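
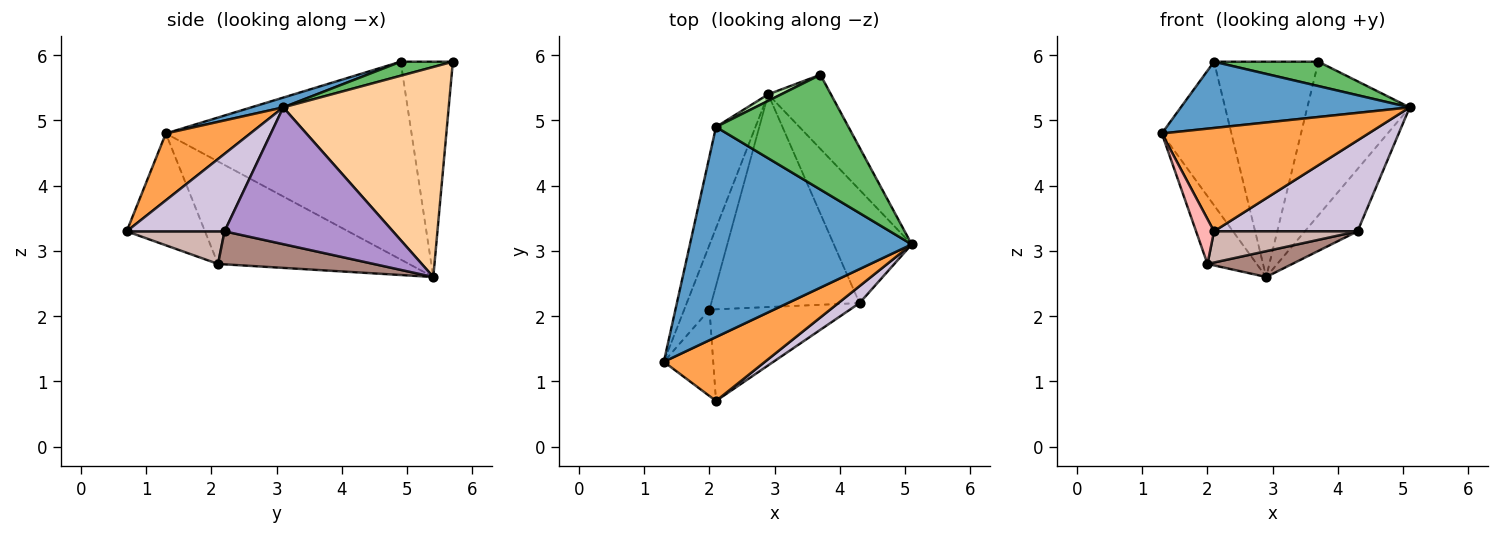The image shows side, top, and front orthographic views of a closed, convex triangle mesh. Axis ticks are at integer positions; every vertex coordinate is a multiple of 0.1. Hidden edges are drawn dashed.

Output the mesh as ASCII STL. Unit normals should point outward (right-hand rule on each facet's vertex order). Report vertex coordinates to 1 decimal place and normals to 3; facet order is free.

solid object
 facet normal 0.042 -0.300 0.953
  outer loop
   vertex 2.1 4.9 5.9
   vertex 1.3 1.3 4.8
   vertex 5.1 3.1 5.2
  endloop
 endfacet
 facet normal -0.945 0.268 -0.189
  outer loop
   vertex 2.1 4.9 5.9
   vertex 2.9 5.4 2.6
   vertex 1.3 1.3 4.8
  endloop
 endfacet
 facet normal 0.328 -0.804 0.497
  outer loop
   vertex 2.1 0.7 3.3
   vertex 5.1 3.1 5.2
   vertex 1.3 1.3 4.8
  endloop
 endfacet
 facet normal 0.824 0.510 -0.246
  outer loop
   vertex 3.7 5.7 5.9
   vertex 5.1 3.1 5.2
   vertex 2.9 5.4 2.6
  endloop
 endfacet
 facet normal 0.103 -0.206 0.973
  outer loop
   vertex 3.7 5.7 5.9
   vertex 2.1 4.9 5.9
   vertex 5.1 3.1 5.2
  endloop
 endfacet
 facet normal -0.447 0.894 0.027
  outer loop
   vertex 3.7 5.7 5.9
   vertex 2.9 5.4 2.6
   vertex 2.1 4.9 5.9
  endloop
 endfacet
 facet normal -0.942 0.243 -0.233
  outer loop
   vertex 2.0 2.1 2.8
   vertex 1.3 1.3 4.8
   vertex 2.9 5.4 2.6
  endloop
 endfacet
 facet normal -0.895 -0.205 -0.395
  outer loop
   vertex 2.0 2.1 2.8
   vertex 2.1 0.7 3.3
   vertex 1.3 1.3 4.8
  endloop
 endfacet
 facet normal 0.839 0.262 -0.477
  outer loop
   vertex 4.3 2.2 3.3
   vertex 2.9 5.4 2.6
   vertex 5.1 3.1 5.2
  endloop
 endfacet
 facet normal 0.557 -0.817 0.152
  outer loop
   vertex 4.3 2.2 3.3
   vertex 5.1 3.1 5.2
   vertex 2.1 0.7 3.3
  endloop
 endfacet
 facet normal 0.216 -0.118 -0.969
  outer loop
   vertex 4.3 2.2 3.3
   vertex 2.0 2.1 2.8
   vertex 2.9 5.4 2.6
  endloop
 endfacet
 facet normal 0.215 -0.315 -0.925
  outer loop
   vertex 4.3 2.2 3.3
   vertex 2.1 0.7 3.3
   vertex 2.0 2.1 2.8
  endloop
 endfacet
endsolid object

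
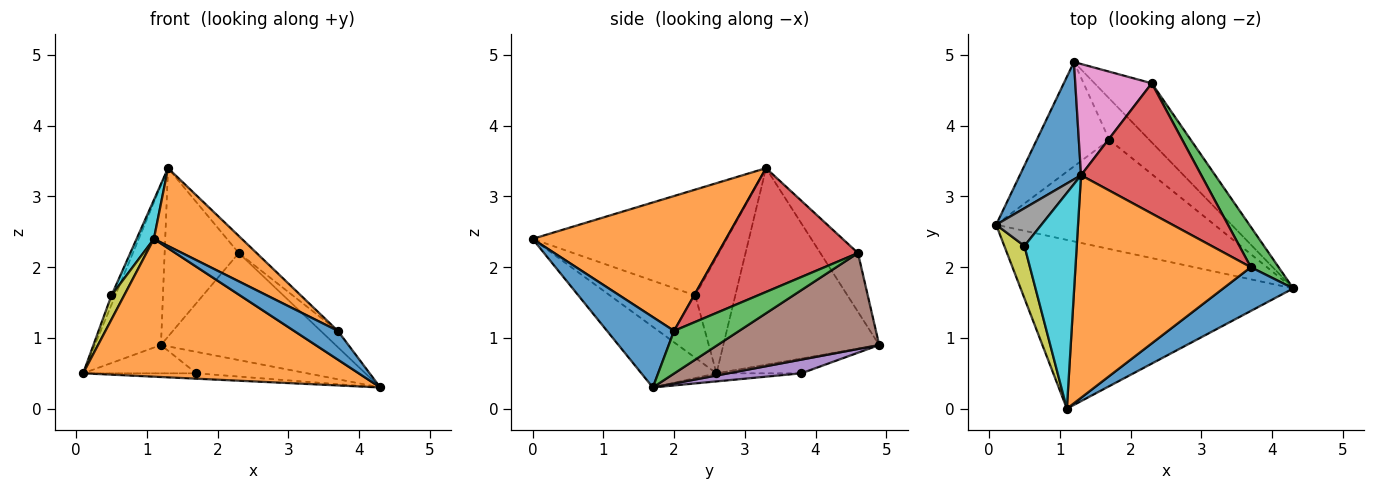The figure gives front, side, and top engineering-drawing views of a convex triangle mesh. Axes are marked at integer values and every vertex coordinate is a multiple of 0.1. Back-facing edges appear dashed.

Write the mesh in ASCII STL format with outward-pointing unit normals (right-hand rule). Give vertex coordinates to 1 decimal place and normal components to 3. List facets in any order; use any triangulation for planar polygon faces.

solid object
 facet normal -0.885 0.375 0.276
  outer loop
   vertex 1.3 3.3 3.4
   vertex 1.2 4.9 0.9
   vertex 0.1 2.6 0.5
  endloop
 endfacet
 facet normal -0.170 -0.623 -0.763
  outer loop
   vertex 1.1 0.0 2.4
   vertex 0.1 2.6 0.5
   vertex 4.3 1.7 0.3
  endloop
 endfacet
 facet normal -0.037 0.049 -0.998
  outer loop
   vertex 1.7 3.8 0.5
   vertex 4.3 1.7 0.3
   vertex 0.1 2.6 0.5
  endloop
 endfacet
 facet normal -0.193 0.257 -0.947
  outer loop
   vertex 1.7 3.8 0.5
   vertex 0.1 2.6 0.5
   vertex 1.2 4.9 0.9
  endloop
 endfacet
 facet normal 0.291 0.441 -0.849
  outer loop
   vertex 1.7 3.8 0.5
   vertex 1.2 4.9 0.9
   vertex 4.3 1.7 0.3
  endloop
 endfacet
 facet normal 0.629 0.680 -0.376
  outer loop
   vertex 2.3 4.6 2.2
   vertex 4.3 1.7 0.3
   vertex 1.2 4.9 0.9
  endloop
 endfacet
 facet normal -0.390 0.768 0.507
  outer loop
   vertex 2.3 4.6 2.2
   vertex 1.2 4.9 0.9
   vertex 1.3 3.3 3.4
  endloop
 endfacet
 facet normal -0.928 0.091 0.362
  outer loop
   vertex 0.5 2.3 1.6
   vertex 1.3 3.3 3.4
   vertex 0.1 2.6 0.5
  endloop
 endfacet
 facet normal -0.942 -0.140 0.304
  outer loop
   vertex 0.5 2.3 1.6
   vertex 0.1 2.6 0.5
   vertex 1.1 0.0 2.4
  endloop
 endfacet
 facet normal -0.894 -0.080 0.441
  outer loop
   vertex 0.5 2.3 1.6
   vertex 1.1 0.0 2.4
   vertex 1.3 3.3 3.4
  endloop
 endfacet
 facet normal 0.643 -0.420 0.640
  outer loop
   vertex 3.7 2.0 1.1
   vertex 1.1 0.0 2.4
   vertex 4.3 1.7 0.3
  endloop
 endfacet
 facet normal 0.587 -0.267 0.764
  outer loop
   vertex 3.7 2.0 1.1
   vertex 1.3 3.3 3.4
   vertex 1.1 0.0 2.4
  endloop
 endfacet
 facet normal 0.818 0.215 0.533
  outer loop
   vertex 3.7 2.0 1.1
   vertex 4.3 1.7 0.3
   vertex 2.3 4.6 2.2
  endloop
 endfacet
 facet normal 0.714 0.091 0.694
  outer loop
   vertex 3.7 2.0 1.1
   vertex 2.3 4.6 2.2
   vertex 1.3 3.3 3.4
  endloop
 endfacet
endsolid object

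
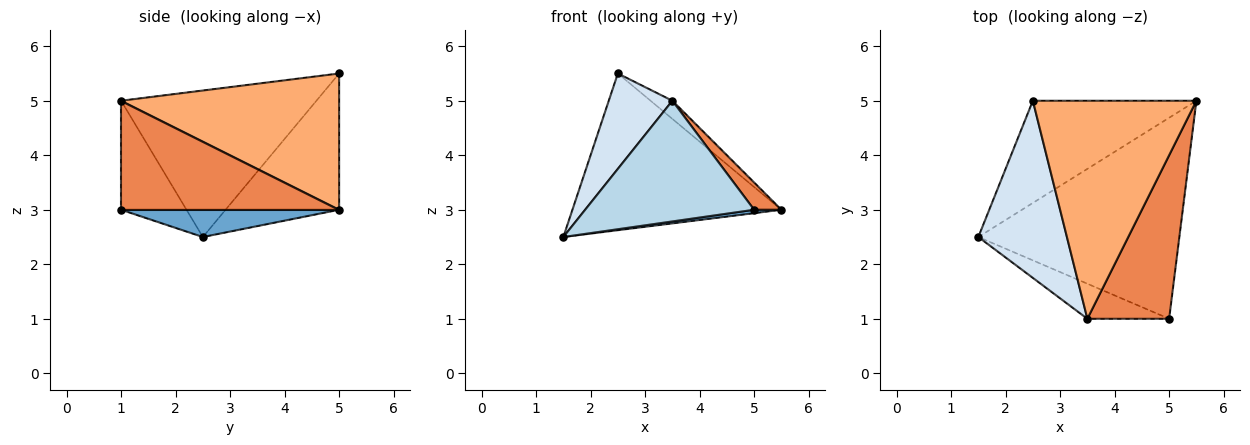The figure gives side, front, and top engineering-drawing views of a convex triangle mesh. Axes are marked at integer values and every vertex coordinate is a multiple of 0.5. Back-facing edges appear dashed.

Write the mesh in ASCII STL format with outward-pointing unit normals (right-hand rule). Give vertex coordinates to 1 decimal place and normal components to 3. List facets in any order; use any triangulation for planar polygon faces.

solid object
 facet normal 0.134 -0.017 -0.991
  outer loop
   vertex 5.0 1.0 3.0
   vertex 1.5 2.5 2.5
   vertex 5.5 5.0 3.0
  endloop
 endfacet
 facet normal -0.414 0.762 -0.497
  outer loop
   vertex 2.5 5.0 5.5
   vertex 5.5 5.0 3.0
   vertex 1.5 2.5 2.5
  endloop
 endfacet
 facet normal -0.348 -0.900 -0.261
  outer loop
   vertex 3.5 1.0 5.0
   vertex 1.5 2.5 2.5
   vertex 5.0 1.0 3.0
  endloop
 endfacet
 facet normal -0.824 -0.268 0.498
  outer loop
   vertex 3.5 1.0 5.0
   vertex 2.5 5.0 5.5
   vertex 1.5 2.5 2.5
  endloop
 endfacet
 facet normal 0.796 -0.100 0.597
  outer loop
   vertex 3.5 1.0 5.0
   vertex 5.0 1.0 3.0
   vertex 5.5 5.0 3.0
  endloop
 endfacet
 facet normal 0.639 0.064 0.767
  outer loop
   vertex 3.5 1.0 5.0
   vertex 5.5 5.0 3.0
   vertex 2.5 5.0 5.5
  endloop
 endfacet
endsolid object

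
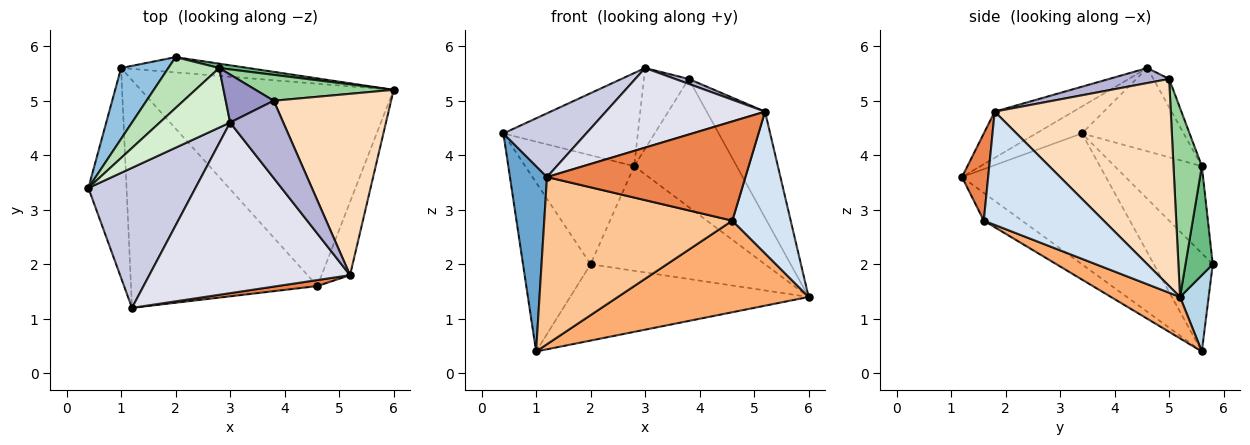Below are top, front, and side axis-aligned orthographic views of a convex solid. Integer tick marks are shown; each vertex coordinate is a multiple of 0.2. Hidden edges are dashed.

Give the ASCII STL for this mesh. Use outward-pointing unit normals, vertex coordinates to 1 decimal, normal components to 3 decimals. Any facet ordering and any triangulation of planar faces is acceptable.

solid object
 facet normal -0.932 -0.240 -0.272
  outer loop
   vertex 1.0 5.6 0.4
   vertex 1.2 1.2 3.6
   vertex 0.4 3.4 4.4
  endloop
 endfacet
 facet normal -0.626 0.719 0.302
  outer loop
   vertex 2.0 5.8 2.0
   vertex 1.0 5.6 0.4
   vertex 0.4 3.4 4.4
  endloop
 endfacet
 facet normal 0.117 0.974 -0.195
  outer loop
   vertex 2.0 5.8 2.0
   vertex 6.0 5.2 1.4
   vertex 1.0 5.6 0.4
  endloop
 endfacet
 facet normal 0.877 -0.427 -0.220
  outer loop
   vertex 4.6 1.6 2.8
   vertex 6.0 5.2 1.4
   vertex 5.2 1.8 4.8
  endloop
 endfacet
 facet normal 0.131 -0.990 0.060
  outer loop
   vertex 4.6 1.6 2.8
   vertex 5.2 1.8 4.8
   vertex 1.2 1.2 3.6
  endloop
 endfacet
 facet normal 0.148 -0.408 -0.901
  outer loop
   vertex 4.6 1.6 2.8
   vertex 1.0 5.6 0.4
   vertex 6.0 5.2 1.4
  endloop
 endfacet
 facet normal -0.119 -0.588 -0.800
  outer loop
   vertex 4.6 1.6 2.8
   vertex 1.2 1.2 3.6
   vertex 1.0 5.6 0.4
  endloop
 endfacet
 facet normal 0.836 0.277 0.474
  outer loop
   vertex 3.8 5.0 5.4
   vertex 5.2 1.8 4.8
   vertex 6.0 5.2 1.4
  endloop
 endfacet
 facet normal 0.154 0.987 0.041
  outer loop
   vertex 2.8 5.6 3.8
   vertex 6.0 5.2 1.4
   vertex 2.0 5.8 2.0
  endloop
 endfacet
 facet normal 0.262 0.946 0.191
  outer loop
   vertex 2.8 5.6 3.8
   vertex 3.8 5.0 5.4
   vertex 6.0 5.2 1.4
  endloop
 endfacet
 facet normal -0.587 0.734 0.342
  outer loop
   vertex 2.8 5.6 3.8
   vertex 2.0 5.8 2.0
   vertex 0.4 3.4 4.4
  endloop
 endfacet
 facet normal -0.538 0.710 0.454
  outer loop
   vertex 3.0 4.6 5.6
   vertex 2.8 5.6 3.8
   vertex 0.4 3.4 4.4
  endloop
 endfacet
 facet normal -0.289 0.823 0.489
  outer loop
   vertex 3.0 4.6 5.6
   vertex 3.8 5.0 5.4
   vertex 2.8 5.6 3.8
  endloop
 endfacet
 facet normal 0.271 -0.062 0.961
  outer loop
   vertex 3.0 4.6 5.6
   vertex 5.2 1.8 4.8
   vertex 3.8 5.0 5.4
  endloop
 endfacet
 facet normal -0.223 -0.404 0.887
  outer loop
   vertex 3.0 4.6 5.6
   vertex 0.4 3.4 4.4
   vertex 1.2 1.2 3.6
  endloop
 endfacet
 facet normal -0.204 -0.414 0.887
  outer loop
   vertex 3.0 4.6 5.6
   vertex 1.2 1.2 3.6
   vertex 5.2 1.8 4.8
  endloop
 endfacet
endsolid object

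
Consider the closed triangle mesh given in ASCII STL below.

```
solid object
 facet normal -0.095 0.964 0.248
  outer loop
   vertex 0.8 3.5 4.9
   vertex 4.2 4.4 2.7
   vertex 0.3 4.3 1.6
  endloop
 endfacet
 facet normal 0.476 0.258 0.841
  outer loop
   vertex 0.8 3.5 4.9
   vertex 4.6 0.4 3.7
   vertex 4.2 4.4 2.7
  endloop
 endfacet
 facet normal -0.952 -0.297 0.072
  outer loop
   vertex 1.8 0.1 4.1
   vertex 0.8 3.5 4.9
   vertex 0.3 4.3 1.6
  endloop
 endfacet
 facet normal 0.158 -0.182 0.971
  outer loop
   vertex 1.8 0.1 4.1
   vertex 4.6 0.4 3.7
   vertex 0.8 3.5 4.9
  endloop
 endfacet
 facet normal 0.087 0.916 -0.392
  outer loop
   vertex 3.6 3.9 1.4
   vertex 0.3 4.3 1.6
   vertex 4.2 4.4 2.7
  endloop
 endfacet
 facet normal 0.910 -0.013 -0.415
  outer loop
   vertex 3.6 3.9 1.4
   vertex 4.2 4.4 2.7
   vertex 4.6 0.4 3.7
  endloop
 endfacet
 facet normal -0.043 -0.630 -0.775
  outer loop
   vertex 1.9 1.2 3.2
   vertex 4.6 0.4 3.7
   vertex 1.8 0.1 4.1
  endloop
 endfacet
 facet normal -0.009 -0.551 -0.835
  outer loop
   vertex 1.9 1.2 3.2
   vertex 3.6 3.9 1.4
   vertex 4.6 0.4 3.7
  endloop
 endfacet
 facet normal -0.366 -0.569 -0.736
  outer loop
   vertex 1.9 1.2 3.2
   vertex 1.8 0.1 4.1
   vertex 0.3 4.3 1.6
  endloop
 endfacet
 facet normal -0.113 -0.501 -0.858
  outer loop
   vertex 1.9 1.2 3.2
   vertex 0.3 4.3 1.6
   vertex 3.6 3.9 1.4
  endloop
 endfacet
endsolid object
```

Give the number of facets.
10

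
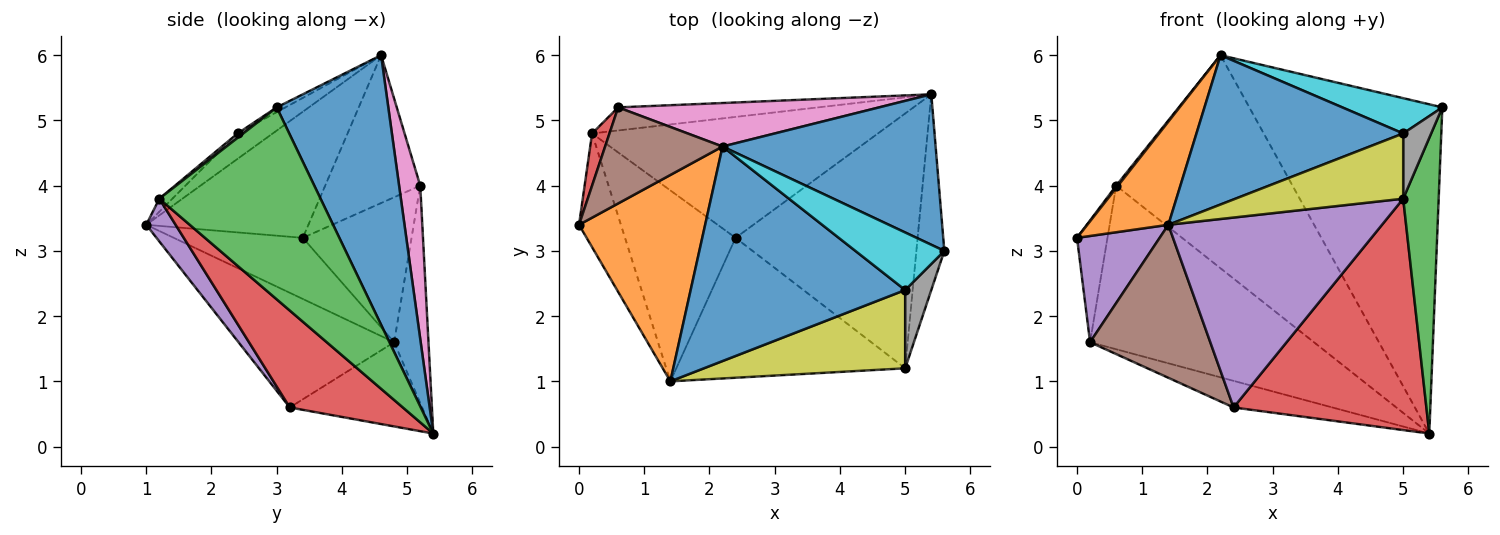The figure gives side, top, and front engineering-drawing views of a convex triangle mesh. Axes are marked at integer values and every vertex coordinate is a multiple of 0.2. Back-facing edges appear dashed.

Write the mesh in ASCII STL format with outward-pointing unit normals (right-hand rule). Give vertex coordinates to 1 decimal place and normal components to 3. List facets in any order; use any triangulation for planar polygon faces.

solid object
 facet normal 0.465 0.805 0.368
  outer loop
   vertex 2.2 4.6 6.0
   vertex 5.6 3.0 5.2
   vertex 5.4 5.4 0.2
  endloop
 endfacet
 facet normal -0.667 -0.333 0.667
  outer loop
   vertex 2.2 4.6 6.0
   vertex 0.0 3.4 3.2
   vertex 1.4 1.0 3.4
  endloop
 endfacet
 facet normal 0.967 -0.213 -0.141
  outer loop
   vertex 5.0 1.2 3.8
   vertex 5.4 5.4 0.2
   vertex 5.6 3.0 5.2
  endloop
 endfacet
 facet normal 0.367 -0.625 -0.689
  outer loop
   vertex 5.0 1.2 3.8
   vertex 2.4 3.2 0.6
   vertex 5.4 5.4 0.2
  endloop
 endfacet
 facet normal 0.110 -0.800 -0.589
  outer loop
   vertex 5.0 1.2 3.8
   vertex 1.4 1.0 3.4
   vertex 2.4 3.2 0.6
  endloop
 endfacet
 facet normal -0.783 -0.015 0.622
  outer loop
   vertex 0.6 5.2 4.0
   vertex 0.0 3.4 3.2
   vertex 2.2 4.6 6.0
  endloop
 endfacet
 facet normal 0.117 0.973 0.199
  outer loop
   vertex 0.6 5.2 4.0
   vertex 2.2 4.6 6.0
   vertex 5.4 5.4 0.2
  endloop
 endfacet
 facet normal 0.127 -0.635 0.762
  outer loop
   vertex 5.0 2.4 4.8
   vertex 5.0 1.2 3.8
   vertex 5.6 3.0 5.2
  endloop
 endfacet
 facet normal -0.050 -0.639 0.767
  outer loop
   vertex 5.0 2.4 4.8
   vertex 1.4 1.0 3.4
   vertex 5.0 1.2 3.8
  endloop
 endfacet
 facet normal -0.045 -0.522 0.852
  outer loop
   vertex 5.0 2.4 4.8
   vertex 5.6 3.0 5.2
   vertex 2.2 4.6 6.0
  endloop
 endfacet
 facet normal -0.097 -0.569 0.817
  outer loop
   vertex 5.0 2.4 4.8
   vertex 2.2 4.6 6.0
   vertex 1.4 1.0 3.4
  endloop
 endfacet
 facet normal -0.277 0.206 -0.939
  outer loop
   vertex 0.2 4.8 1.6
   vertex 5.4 5.4 0.2
   vertex 2.4 3.2 0.6
  endloop
 endfacet
 facet normal -0.150 0.979 -0.138
  outer loop
   vertex 0.2 4.8 1.6
   vertex 0.6 5.2 4.0
   vertex 5.4 5.4 0.2
  endloop
 endfacet
 facet normal -0.957 0.268 0.115
  outer loop
   vertex 0.2 4.8 1.6
   vertex 0.0 3.4 3.2
   vertex 0.6 5.2 4.0
  endloop
 endfacet
 facet normal -0.729 -0.467 -0.500
  outer loop
   vertex 0.2 4.8 1.6
   vertex 1.4 1.0 3.4
   vertex 0.0 3.4 3.2
  endloop
 endfacet
 facet normal -0.629 -0.486 -0.607
  outer loop
   vertex 0.2 4.8 1.6
   vertex 2.4 3.2 0.6
   vertex 1.4 1.0 3.4
  endloop
 endfacet
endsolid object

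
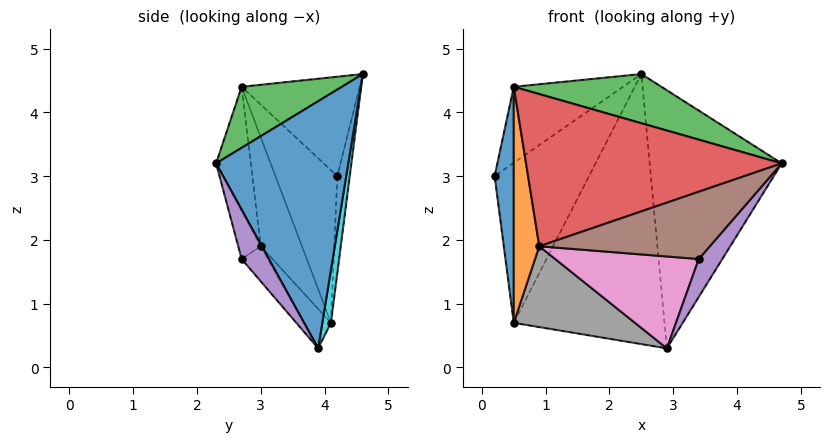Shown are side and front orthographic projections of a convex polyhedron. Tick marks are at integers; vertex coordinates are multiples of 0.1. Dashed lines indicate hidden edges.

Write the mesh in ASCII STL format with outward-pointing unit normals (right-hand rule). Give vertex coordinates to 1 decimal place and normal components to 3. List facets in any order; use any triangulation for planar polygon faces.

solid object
 facet normal 0.707 0.706 -0.049
  outer loop
   vertex 2.9 3.9 0.3
   vertex 2.5 4.6 4.6
   vertex 4.7 2.3 3.2
  endloop
 endfacet
 facet normal -0.550 0.509 0.663
  outer loop
   vertex 0.5 2.7 4.4
   vertex 2.5 4.6 4.6
   vertex 0.2 4.2 3.0
  endloop
 endfacet
 facet normal 0.229 -0.337 0.913
  outer loop
   vertex 0.5 2.7 4.4
   vertex 4.7 2.3 3.2
   vertex 2.5 4.6 4.6
  endloop
 endfacet
 facet normal -0.133 -0.981 -0.139
  outer loop
   vertex 0.9 3.0 1.9
   vertex 4.7 2.3 3.2
   vertex 0.5 2.7 4.4
  endloop
 endfacet
 facet normal 0.582 -0.503 -0.639
  outer loop
   vertex 3.4 2.7 1.7
   vertex 2.9 3.9 0.3
   vertex 4.7 2.3 3.2
  endloop
 endfacet
 facet normal -0.130 -0.980 -0.149
  outer loop
   vertex 3.4 2.7 1.7
   vertex 4.7 2.3 3.2
   vertex 0.9 3.0 1.9
  endloop
 endfacet
 facet normal -0.142 -0.776 -0.614
  outer loop
   vertex 3.4 2.7 1.7
   vertex 0.9 3.0 1.9
   vertex 2.9 3.9 0.3
  endloop
 endfacet
 facet normal -0.169 -0.754 -0.635
  outer loop
   vertex 0.5 4.1 0.7
   vertex 2.9 3.9 0.3
   vertex 0.9 3.0 1.9
  endloop
 endfacet
 facet normal -0.130 0.990 -0.060
  outer loop
   vertex 0.5 4.1 0.7
   vertex 0.2 4.2 3.0
   vertex 2.5 4.6 4.6
  endloop
 endfacet
 facet normal 0.056 0.986 -0.155
  outer loop
   vertex 0.5 4.1 0.7
   vertex 2.5 4.6 4.6
   vertex 2.9 3.9 0.3
  endloop
 endfacet
 facet normal -0.949 -0.294 -0.111
  outer loop
   vertex 0.5 4.1 0.7
   vertex 0.5 2.7 4.4
   vertex 0.2 4.2 3.0
  endloop
 endfacet
 facet normal -0.834 -0.516 -0.195
  outer loop
   vertex 0.5 4.1 0.7
   vertex 0.9 3.0 1.9
   vertex 0.5 2.7 4.4
  endloop
 endfacet
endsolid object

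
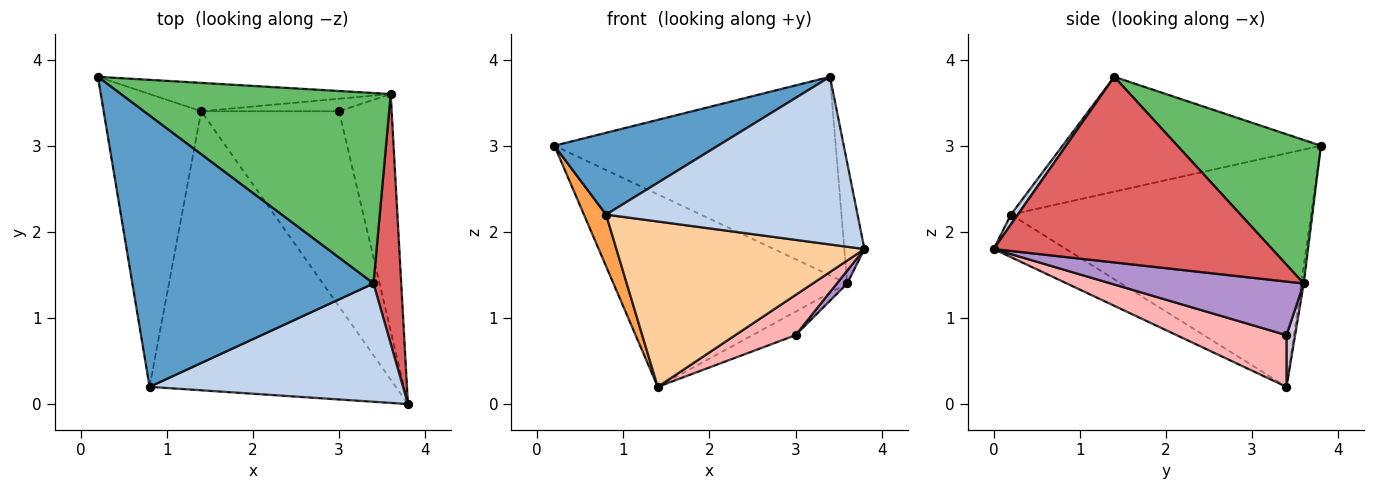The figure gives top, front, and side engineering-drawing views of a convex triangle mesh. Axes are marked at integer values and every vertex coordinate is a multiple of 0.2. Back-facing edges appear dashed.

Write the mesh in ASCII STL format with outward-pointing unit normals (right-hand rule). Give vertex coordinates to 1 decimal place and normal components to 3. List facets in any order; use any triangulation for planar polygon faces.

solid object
 facet normal -0.415 -0.263 0.871
  outer loop
   vertex 0.8 0.2 2.2
   vertex 3.4 1.4 3.8
   vertex 0.2 3.8 3.0
  endloop
 endfacet
 facet normal 0.022 -0.817 0.576
  outer loop
   vertex 0.8 0.2 2.2
   vertex 3.8 0.0 1.8
   vertex 3.4 1.4 3.8
  endloop
 endfacet
 facet normal -0.920 -0.068 -0.385
  outer loop
   vertex 0.8 0.2 2.2
   vertex 0.2 3.8 3.0
   vertex 1.4 3.4 0.2
  endloop
 endfacet
 facet normal -0.147 -0.504 -0.851
  outer loop
   vertex 0.8 0.2 2.2
   vertex 1.4 3.4 0.2
   vertex 3.8 0.0 1.8
  endloop
 endfacet
 facet normal 0.346 0.677 0.650
  outer loop
   vertex 3.6 3.6 1.4
   vertex 0.2 3.8 3.0
   vertex 3.4 1.4 3.8
  endloop
 endfacet
 facet normal -0.010 0.989 -0.146
  outer loop
   vertex 3.6 3.6 1.4
   vertex 1.4 3.4 0.2
   vertex 0.2 3.8 3.0
  endloop
 endfacet
 facet normal 0.987 0.071 0.147
  outer loop
   vertex 3.6 3.6 1.4
   vertex 3.4 1.4 3.8
   vertex 3.8 0.0 1.8
  endloop
 endfacet
 facet normal 0.345 -0.189 -0.919
  outer loop
   vertex 3.0 3.4 0.8
   vertex 3.8 0.0 1.8
   vertex 1.4 3.4 0.2
  endloop
 endfacet
 facet normal 0.713 -0.038 -0.700
  outer loop
   vertex 3.0 3.4 0.8
   vertex 3.6 3.6 1.4
   vertex 3.8 0.0 1.8
  endloop
 endfacet
 facet normal 0.174 0.869 -0.463
  outer loop
   vertex 3.0 3.4 0.8
   vertex 1.4 3.4 0.2
   vertex 3.6 3.6 1.4
  endloop
 endfacet
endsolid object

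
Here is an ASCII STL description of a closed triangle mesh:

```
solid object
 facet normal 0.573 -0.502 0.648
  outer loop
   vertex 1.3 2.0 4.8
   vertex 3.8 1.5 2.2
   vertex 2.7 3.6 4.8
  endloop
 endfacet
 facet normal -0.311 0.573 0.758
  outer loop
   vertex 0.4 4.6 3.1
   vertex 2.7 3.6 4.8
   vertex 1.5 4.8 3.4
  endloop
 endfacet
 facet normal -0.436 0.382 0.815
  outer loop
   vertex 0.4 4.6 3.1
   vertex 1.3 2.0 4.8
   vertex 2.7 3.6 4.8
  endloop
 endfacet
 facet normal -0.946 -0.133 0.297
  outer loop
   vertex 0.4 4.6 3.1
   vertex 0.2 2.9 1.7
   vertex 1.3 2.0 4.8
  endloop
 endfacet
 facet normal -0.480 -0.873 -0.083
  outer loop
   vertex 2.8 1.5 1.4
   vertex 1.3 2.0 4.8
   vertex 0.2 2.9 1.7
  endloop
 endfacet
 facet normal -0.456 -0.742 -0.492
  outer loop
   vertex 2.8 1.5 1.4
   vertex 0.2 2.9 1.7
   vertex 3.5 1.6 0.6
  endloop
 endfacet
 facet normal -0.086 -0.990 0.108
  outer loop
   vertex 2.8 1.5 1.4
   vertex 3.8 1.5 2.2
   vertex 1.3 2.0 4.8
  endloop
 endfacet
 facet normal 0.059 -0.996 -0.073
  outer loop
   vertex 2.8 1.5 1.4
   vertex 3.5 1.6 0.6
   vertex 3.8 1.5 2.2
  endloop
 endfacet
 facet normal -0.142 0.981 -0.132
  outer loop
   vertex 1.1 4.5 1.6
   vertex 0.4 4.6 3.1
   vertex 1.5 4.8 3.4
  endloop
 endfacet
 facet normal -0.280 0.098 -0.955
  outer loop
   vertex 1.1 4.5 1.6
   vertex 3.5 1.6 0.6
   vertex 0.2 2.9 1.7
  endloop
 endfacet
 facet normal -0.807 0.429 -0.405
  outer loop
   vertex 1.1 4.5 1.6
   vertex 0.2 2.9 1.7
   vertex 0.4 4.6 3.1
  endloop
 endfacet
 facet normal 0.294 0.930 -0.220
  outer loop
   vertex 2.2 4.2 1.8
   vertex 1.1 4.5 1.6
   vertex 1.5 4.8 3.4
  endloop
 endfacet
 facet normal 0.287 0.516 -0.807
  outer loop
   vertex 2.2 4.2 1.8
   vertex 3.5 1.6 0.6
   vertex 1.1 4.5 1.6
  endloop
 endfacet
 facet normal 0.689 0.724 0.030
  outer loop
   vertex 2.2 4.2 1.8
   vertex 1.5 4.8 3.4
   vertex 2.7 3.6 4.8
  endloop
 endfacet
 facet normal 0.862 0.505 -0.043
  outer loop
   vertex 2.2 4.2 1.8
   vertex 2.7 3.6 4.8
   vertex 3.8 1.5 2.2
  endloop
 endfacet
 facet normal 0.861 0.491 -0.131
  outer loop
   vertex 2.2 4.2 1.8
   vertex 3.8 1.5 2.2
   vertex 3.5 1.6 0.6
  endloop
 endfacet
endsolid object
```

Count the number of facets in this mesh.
16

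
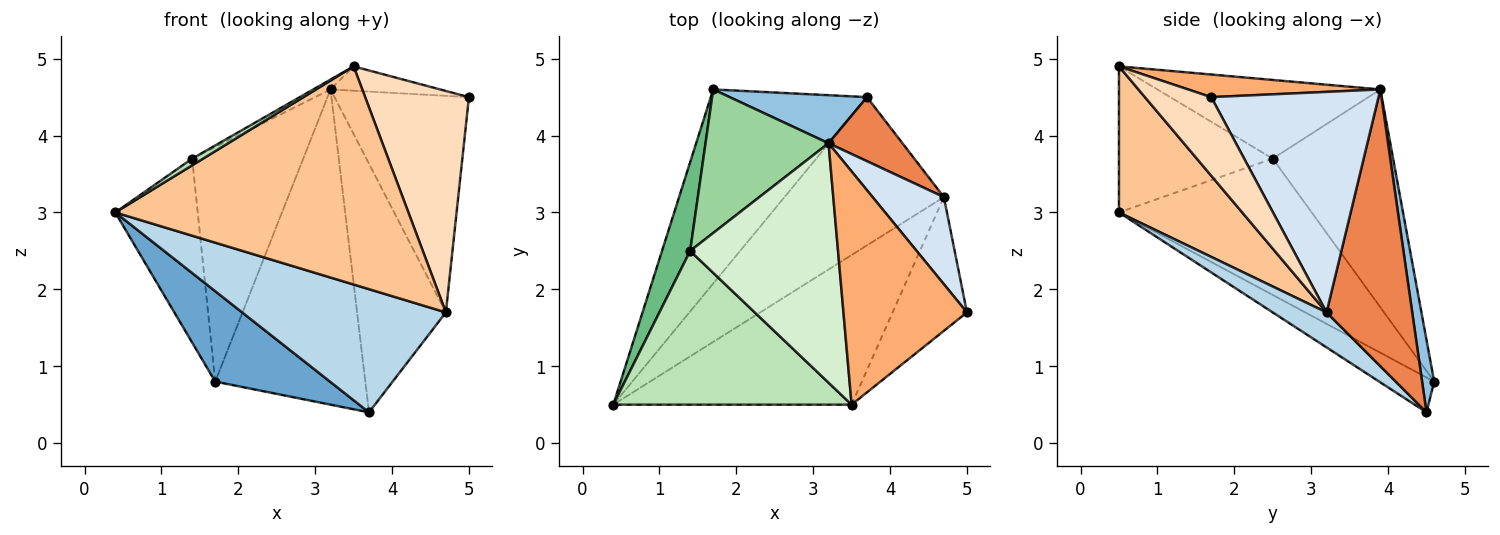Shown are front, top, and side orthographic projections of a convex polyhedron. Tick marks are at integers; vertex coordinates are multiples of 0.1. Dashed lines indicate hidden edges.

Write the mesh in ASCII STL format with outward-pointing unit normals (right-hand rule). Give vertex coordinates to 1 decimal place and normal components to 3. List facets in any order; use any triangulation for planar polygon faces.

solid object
 facet normal -0.198 -0.414 -0.888
  outer loop
   vertex 3.7 4.5 0.4
   vertex 0.4 0.5 3.0
   vertex 1.7 4.6 0.8
  endloop
 endfacet
 facet normal 0.079 0.985 0.150
  outer loop
   vertex 3.2 3.9 4.6
   vertex 3.7 4.5 0.4
   vertex 1.7 4.6 0.8
  endloop
 endfacet
 facet normal 0.166 -0.630 -0.758
  outer loop
   vertex 4.7 3.2 1.7
   vertex 0.4 0.5 3.0
   vertex 3.7 4.5 0.4
  endloop
 endfacet
 facet normal 0.756 0.607 0.244
  outer loop
   vertex 4.7 3.2 1.7
   vertex 3.2 3.9 4.6
   vertex 5.0 1.7 4.5
  endloop
 endfacet
 facet normal 0.683 0.708 0.182
  outer loop
   vertex 4.7 3.2 1.7
   vertex 3.7 4.5 0.4
   vertex 3.2 3.9 4.6
  endloop
 endfacet
 facet normal 0.179 0.102 0.978
  outer loop
   vertex 3.5 0.5 4.9
   vertex 5.0 1.7 4.5
   vertex 3.2 3.9 4.6
  endloop
 endfacet
 facet normal 0.328 -0.779 -0.535
  outer loop
   vertex 3.5 0.5 4.9
   vertex 0.4 0.5 3.0
   vertex 4.7 3.2 1.7
  endloop
 endfacet
 facet normal 0.480 -0.751 -0.454
  outer loop
   vertex 3.5 0.5 4.9
   vertex 4.7 3.2 1.7
   vertex 5.0 1.7 4.5
  endloop
 endfacet
 facet normal -0.903 0.386 0.186
  outer loop
   vertex 1.4 2.5 3.7
   vertex 1.7 4.6 0.8
   vertex 0.4 0.5 3.0
  endloop
 endfacet
 facet normal -0.679 0.626 0.383
  outer loop
   vertex 1.4 2.5 3.7
   vertex 3.2 3.9 4.6
   vertex 1.7 4.6 0.8
  endloop
 endfacet
 facet normal -0.522 -0.037 0.852
  outer loop
   vertex 1.4 2.5 3.7
   vertex 0.4 0.5 3.0
   vertex 3.5 0.5 4.9
  endloop
 endfacet
 facet normal -0.469 0.036 0.882
  outer loop
   vertex 1.4 2.5 3.7
   vertex 3.5 0.5 4.9
   vertex 3.2 3.9 4.6
  endloop
 endfacet
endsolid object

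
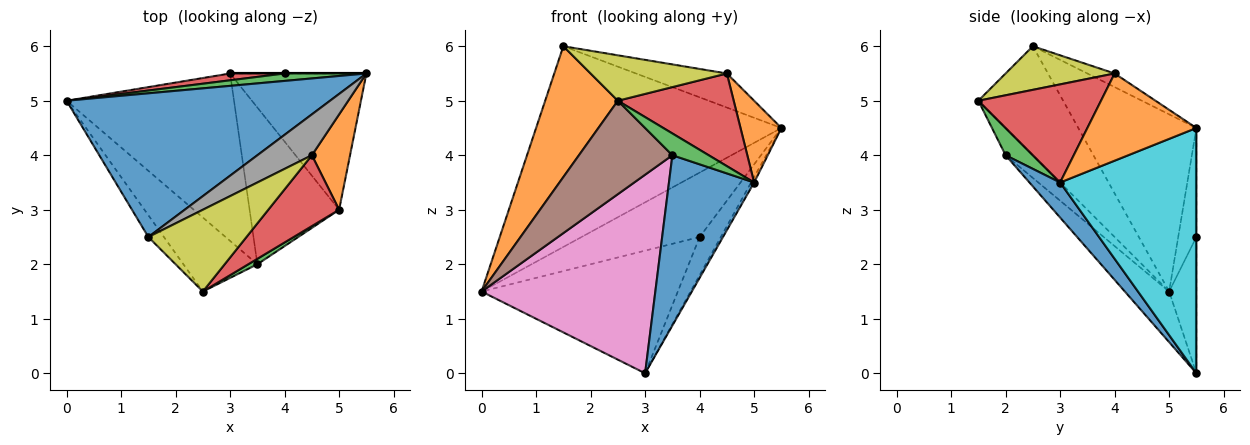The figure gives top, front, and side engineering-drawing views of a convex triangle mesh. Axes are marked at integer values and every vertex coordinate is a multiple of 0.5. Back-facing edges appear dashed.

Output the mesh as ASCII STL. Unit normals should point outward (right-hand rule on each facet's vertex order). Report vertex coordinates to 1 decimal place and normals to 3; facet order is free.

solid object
 facet normal -0.365 0.757 0.542
  outer loop
   vertex 1.5 2.5 6.0
   vertex 5.5 5.5 4.5
   vertex 0.0 5.0 1.5
  endloop
 endfacet
 facet normal -0.755 -0.647 -0.108
  outer loop
   vertex 1.5 2.5 6.0
   vertex 0.0 5.0 1.5
   vertex 2.5 1.5 5.0
  endloop
 endfacet
 facet normal -0.151 0.982 0.113
  outer loop
   vertex 4.0 5.5 2.5
   vertex 0.0 5.0 1.5
   vertex 5.5 5.5 4.5
  endloop
 endfacet
 facet normal -0.137 0.989 0.055
  outer loop
   vertex 4.0 5.5 2.5
   vertex 3.0 5.5 0.0
   vertex 0.0 5.0 1.5
  endloop
 endfacet
 facet normal 0.000 1.000 0.000
  outer loop
   vertex 4.0 5.5 2.5
   vertex 5.5 5.5 4.5
   vertex 3.0 5.5 0.0
  endloop
 endfacet
 facet normal -0.223 -0.764 -0.605
  outer loop
   vertex 3.5 2.0 4.0
   vertex 2.5 1.5 5.0
   vertex 0.0 5.0 1.5
  endloop
 endfacet
 facet normal -0.191 -0.750 -0.633
  outer loop
   vertex 3.5 2.0 4.0
   vertex 0.0 5.0 1.5
   vertex 3.0 5.5 0.0
  endloop
 endfacet
 facet normal -0.189 0.629 0.754
  outer loop
   vertex 4.5 4.0 5.5
   vertex 5.5 5.5 4.5
   vertex 1.5 2.5 6.0
  endloop
 endfacet
 facet normal 0.362 -0.453 0.815
  outer loop
   vertex 4.5 4.0 5.5
   vertex 1.5 2.5 6.0
   vertex 2.5 1.5 5.0
  endloop
 endfacet
 facet normal 0.874 0.019 -0.486
  outer loop
   vertex 5.0 3.0 3.5
   vertex 3.0 5.5 0.0
   vertex 5.5 5.5 4.5
  endloop
 endfacet
 facet normal 0.256 -0.711 -0.654
  outer loop
   vertex 5.0 3.0 3.5
   vertex 3.5 2.0 4.0
   vertex 3.0 5.5 0.0
  endloop
 endfacet
 facet normal 0.866 -0.325 0.379
  outer loop
   vertex 5.0 3.0 3.5
   vertex 5.5 5.5 4.5
   vertex 4.5 4.0 5.5
  endloop
 endfacet
 facet normal 0.588 -0.784 0.196
  outer loop
   vertex 5.0 3.0 3.5
   vertex 2.5 1.5 5.0
   vertex 3.5 2.0 4.0
  endloop
 endfacet
 facet normal 0.644 -0.608 0.465
  outer loop
   vertex 5.0 3.0 3.5
   vertex 4.5 4.0 5.5
   vertex 2.5 1.5 5.0
  endloop
 endfacet
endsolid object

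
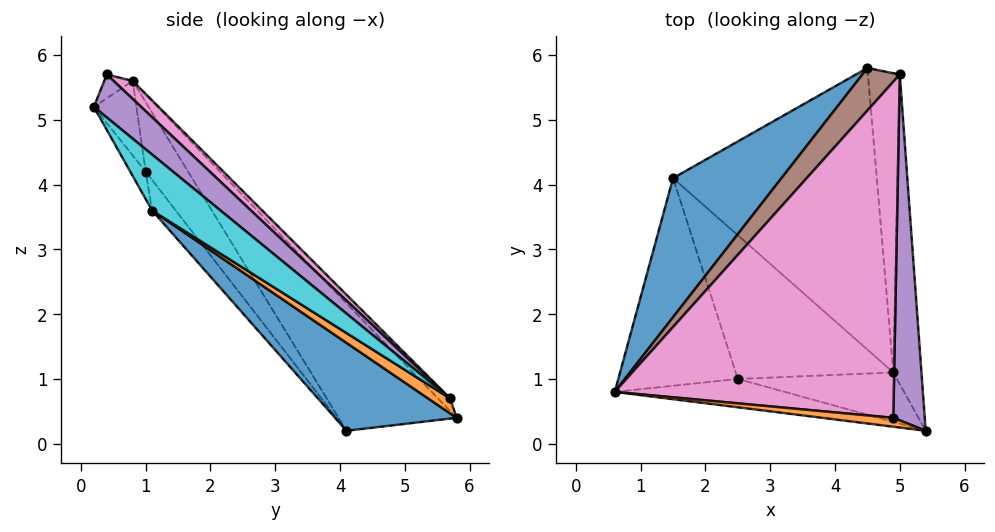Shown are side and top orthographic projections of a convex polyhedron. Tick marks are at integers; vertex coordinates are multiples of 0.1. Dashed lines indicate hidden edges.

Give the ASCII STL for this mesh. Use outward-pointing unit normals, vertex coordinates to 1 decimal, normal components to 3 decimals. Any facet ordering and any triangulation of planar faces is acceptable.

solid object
 facet normal -0.472 0.785 0.401
  outer loop
   vertex 1.5 4.1 0.2
   vertex 0.6 0.8 5.6
   vertex 4.5 5.8 0.4
  endloop
 endfacet
 facet normal -0.095 -0.953 0.286
  outer loop
   vertex 4.9 0.4 5.7
   vertex 0.6 0.8 5.6
   vertex 5.4 0.2 5.2
  endloop
 endfacet
 facet normal -0.144 -0.933 -0.329
  outer loop
   vertex 2.5 1.0 4.2
   vertex 5.4 0.2 5.2
   vertex 0.6 0.8 5.6
  endloop
 endfacet
 facet normal -0.310 -0.787 -0.533
  outer loop
   vertex 2.5 1.0 4.2
   vertex 0.6 0.8 5.6
   vertex 1.5 4.1 0.2
  endloop
 endfacet
 facet normal 0.710 0.476 0.519
  outer loop
   vertex 5.0 5.7 0.7
   vertex 4.9 0.4 5.7
   vertex 5.4 0.2 5.2
  endloop
 endfacet
 facet normal -0.202 0.777 0.596
  outer loop
   vertex 5.0 5.7 0.7
   vertex 4.5 5.8 0.4
   vertex 0.6 0.8 5.6
  endloop
 endfacet
 facet normal 0.047 0.685 0.727
  outer loop
   vertex 5.0 5.7 0.7
   vertex 0.6 0.8 5.6
   vertex 4.9 0.4 5.7
  endloop
 endfacet
 facet normal -0.081 -0.879 -0.469
  outer loop
   vertex 4.9 1.1 3.6
   vertex 5.4 0.2 5.2
   vertex 2.5 1.0 4.2
  endloop
 endfacet
 facet normal -0.114 -0.799 -0.591
  outer loop
   vertex 4.9 1.1 3.6
   vertex 2.5 1.0 4.2
   vertex 1.5 4.1 0.2
  endloop
 endfacet
 facet normal 0.855 -0.290 -0.430
  outer loop
   vertex 4.9 1.1 3.6
   vertex 5.0 5.7 0.7
   vertex 5.4 0.2 5.2
  endloop
 endfacet
 facet normal 0.341 -0.509 -0.790
  outer loop
   vertex 4.9 1.1 3.6
   vertex 1.5 4.1 0.2
   vertex 4.5 5.8 0.4
  endloop
 endfacet
 facet normal 0.369 -0.501 -0.783
  outer loop
   vertex 4.9 1.1 3.6
   vertex 4.5 5.8 0.4
   vertex 5.0 5.7 0.7
  endloop
 endfacet
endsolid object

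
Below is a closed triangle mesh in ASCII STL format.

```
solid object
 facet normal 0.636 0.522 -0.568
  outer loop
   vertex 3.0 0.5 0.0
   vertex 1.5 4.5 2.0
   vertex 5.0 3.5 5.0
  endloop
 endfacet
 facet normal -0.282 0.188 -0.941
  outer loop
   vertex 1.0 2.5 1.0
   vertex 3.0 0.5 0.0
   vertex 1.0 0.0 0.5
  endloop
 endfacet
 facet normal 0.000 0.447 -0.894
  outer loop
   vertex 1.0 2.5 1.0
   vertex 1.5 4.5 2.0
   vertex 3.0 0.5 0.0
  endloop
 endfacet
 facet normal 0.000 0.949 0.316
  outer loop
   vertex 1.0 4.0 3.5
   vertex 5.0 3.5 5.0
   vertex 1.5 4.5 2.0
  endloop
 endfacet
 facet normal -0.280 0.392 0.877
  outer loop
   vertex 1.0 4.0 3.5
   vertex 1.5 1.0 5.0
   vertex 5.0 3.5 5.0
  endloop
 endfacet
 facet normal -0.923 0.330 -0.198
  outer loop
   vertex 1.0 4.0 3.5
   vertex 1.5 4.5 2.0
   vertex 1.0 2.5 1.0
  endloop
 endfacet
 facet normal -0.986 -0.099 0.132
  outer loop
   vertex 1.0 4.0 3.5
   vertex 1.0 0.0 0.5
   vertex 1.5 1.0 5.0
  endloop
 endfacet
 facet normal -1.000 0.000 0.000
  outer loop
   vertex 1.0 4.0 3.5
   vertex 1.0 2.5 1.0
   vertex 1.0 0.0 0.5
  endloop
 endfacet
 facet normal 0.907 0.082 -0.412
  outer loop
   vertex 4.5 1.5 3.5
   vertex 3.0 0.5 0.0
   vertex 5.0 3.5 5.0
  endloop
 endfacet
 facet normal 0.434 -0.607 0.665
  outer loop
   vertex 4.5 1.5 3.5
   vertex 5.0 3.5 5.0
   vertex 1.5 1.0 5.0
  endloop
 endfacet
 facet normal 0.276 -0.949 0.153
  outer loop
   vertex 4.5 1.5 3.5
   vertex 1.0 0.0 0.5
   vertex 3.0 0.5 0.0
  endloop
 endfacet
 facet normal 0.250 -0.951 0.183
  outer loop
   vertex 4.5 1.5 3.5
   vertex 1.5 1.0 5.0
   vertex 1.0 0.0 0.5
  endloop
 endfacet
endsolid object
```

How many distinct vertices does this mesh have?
8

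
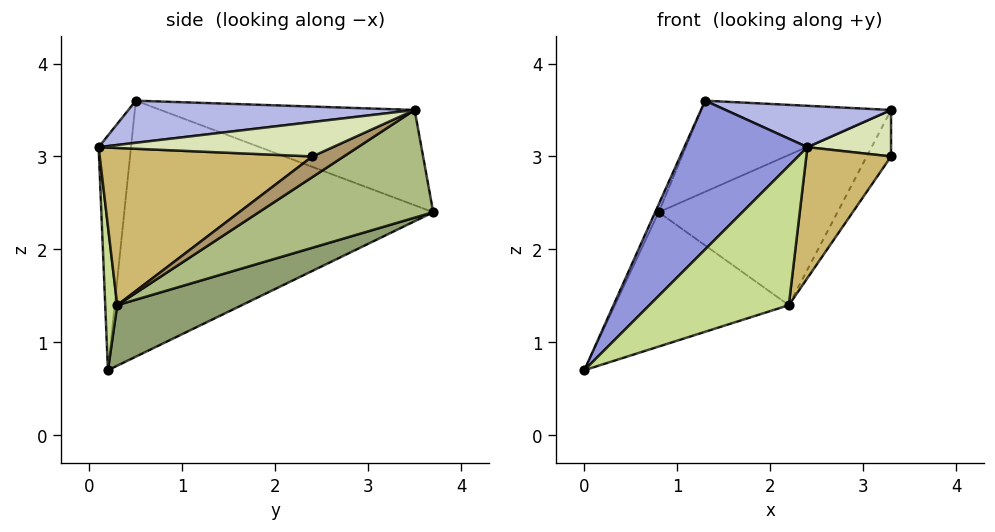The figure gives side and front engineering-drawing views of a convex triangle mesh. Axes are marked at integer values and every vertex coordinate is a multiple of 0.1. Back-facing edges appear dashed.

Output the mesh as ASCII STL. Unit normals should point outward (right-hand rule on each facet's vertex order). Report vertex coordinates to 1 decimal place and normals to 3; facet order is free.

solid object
 facet normal -0.913 0.010 0.408
  outer loop
   vertex 1.3 0.5 3.6
   vertex 0.8 3.7 2.4
   vertex 0.0 0.2 0.7
  endloop
 endfacet
 facet normal -0.369 0.275 0.888
  outer loop
   vertex 1.3 0.5 3.6
   vertex 3.3 3.5 3.5
   vertex 0.8 3.7 2.4
  endloop
 endfacet
 facet normal -0.249 -0.946 0.209
  outer loop
   vertex 2.4 0.1 3.1
   vertex 1.3 0.5 3.6
   vertex 0.0 0.2 0.7
  endloop
 endfacet
 facet normal 0.345 -0.199 0.917
  outer loop
   vertex 2.4 0.1 3.1
   vertex 3.3 3.5 3.5
   vertex 1.3 0.5 3.6
  endloop
 endfacet
 facet normal 0.266 0.371 -0.890
  outer loop
   vertex 2.2 0.3 1.4
   vertex 0.0 0.2 0.7
   vertex 0.8 3.7 2.4
  endloop
 endfacet
 facet normal 0.395 0.405 -0.824
  outer loop
   vertex 2.2 0.3 1.4
   vertex 0.8 3.7 2.4
   vertex 3.3 3.5 3.5
  endloop
 endfacet
 facet normal 0.085 -0.988 -0.126
  outer loop
   vertex 2.2 0.3 1.4
   vertex 2.4 0.1 3.1
   vertex 0.0 0.2 0.7
  endloop
 endfacet
 facet normal 0.757 -0.270 0.595
  outer loop
   vertex 3.3 2.4 3.0
   vertex 3.3 3.5 3.5
   vertex 2.4 0.1 3.1
  endloop
 endfacet
 facet normal 0.471 0.365 -0.803
  outer loop
   vertex 3.3 2.4 3.0
   vertex 2.2 0.3 1.4
   vertex 3.3 3.5 3.5
  endloop
 endfacet
 facet normal 0.918 -0.366 -0.151
  outer loop
   vertex 3.3 2.4 3.0
   vertex 2.4 0.1 3.1
   vertex 2.2 0.3 1.4
  endloop
 endfacet
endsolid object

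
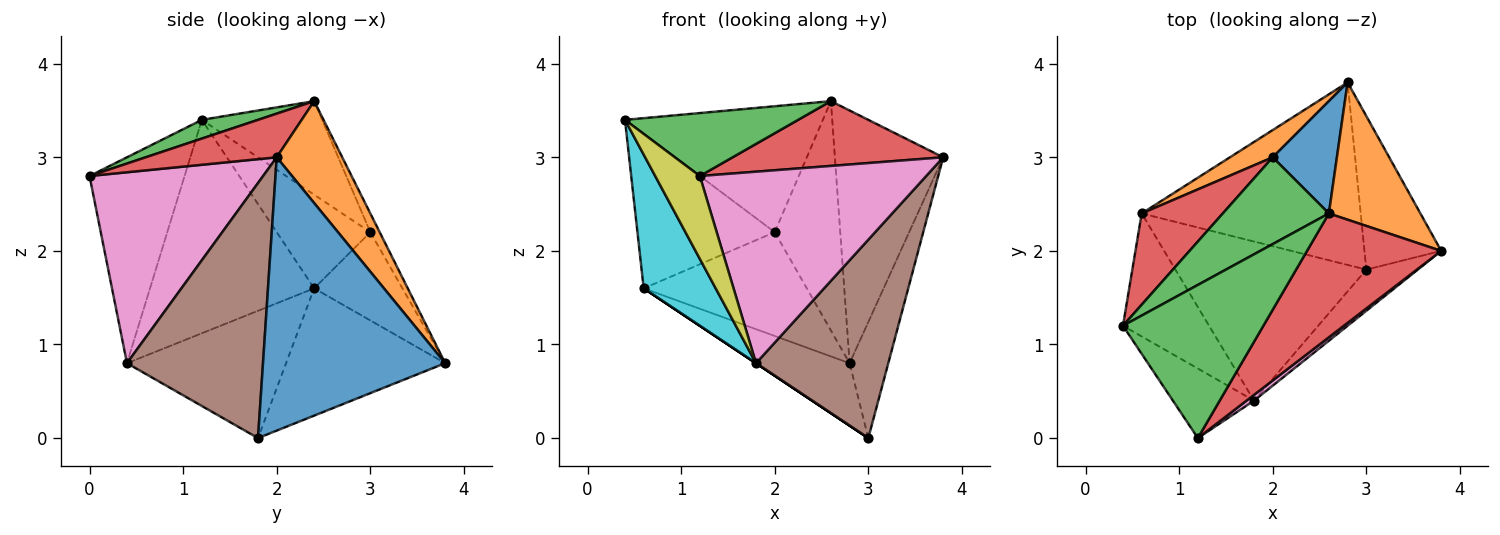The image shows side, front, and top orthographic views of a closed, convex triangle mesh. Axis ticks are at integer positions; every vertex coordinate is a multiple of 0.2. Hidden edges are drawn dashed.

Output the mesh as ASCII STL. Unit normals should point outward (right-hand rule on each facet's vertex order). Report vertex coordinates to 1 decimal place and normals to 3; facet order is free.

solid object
 facet normal 0.943 0.200 -0.265
  outer loop
   vertex 3.0 1.8 0.0
   vertex 2.8 3.8 0.8
   vertex 3.8 2.0 3.0
  endloop
 endfacet
 facet normal 0.469 0.776 0.421
  outer loop
   vertex 2.6 2.4 3.6
   vertex 3.8 2.0 3.0
   vertex 2.8 3.8 0.8
  endloop
 endfacet
 facet normal 0.122 -0.377 0.918
  outer loop
   vertex 2.6 2.4 3.6
   vertex 0.4 1.2 3.4
   vertex 1.2 0.0 2.8
  endloop
 endfacet
 facet normal 0.277 -0.445 0.851
  outer loop
   vertex 2.6 2.4 3.6
   vertex 1.2 0.0 2.8
   vertex 3.8 2.0 3.0
  endloop
 endfacet
 facet normal -0.482 0.283 -0.829
  outer loop
   vertex 0.6 2.4 1.6
   vertex 2.8 3.8 0.8
   vertex 3.0 1.8 0.0
  endloop
 endfacet
 facet normal 0.710 -0.690 -0.143
  outer loop
   vertex 1.8 0.4 0.8
   vertex 3.0 1.8 0.0
   vertex 3.8 2.0 3.0
  endloop
 endfacet
 facet normal 0.608 -0.793 0.024
  outer loop
   vertex 1.8 0.4 0.8
   vertex 3.8 2.0 3.0
   vertex 1.2 0.0 2.8
  endloop
 endfacet
 facet normal -0.555 0.000 -0.832
  outer loop
   vertex 1.8 0.4 0.8
   vertex 0.6 2.4 1.6
   vertex 3.0 1.8 0.0
  endloop
 endfacet
 facet normal -0.853 -0.400 -0.336
  outer loop
   vertex 1.8 0.4 0.8
   vertex 1.2 0.0 2.8
   vertex 0.4 1.2 3.4
  endloop
 endfacet
 facet normal -0.859 -0.377 -0.347
  outer loop
   vertex 1.8 0.4 0.8
   vertex 0.4 1.2 3.4
   vertex 0.6 2.4 1.6
  endloop
 endfacet
 facet normal -0.127 0.891 0.436
  outer loop
   vertex 2.0 3.0 2.2
   vertex 2.6 2.4 3.6
   vertex 2.8 3.8 0.8
  endloop
 endfacet
 facet normal -0.464 0.857 0.225
  outer loop
   vertex 2.0 3.0 2.2
   vertex 2.8 3.8 0.8
   vertex 0.6 2.4 1.6
  endloop
 endfacet
 facet normal -0.448 0.736 0.507
  outer loop
   vertex 2.0 3.0 2.2
   vertex 0.4 1.2 3.4
   vertex 2.6 2.4 3.6
  endloop
 endfacet
 facet normal -0.506 0.742 0.439
  outer loop
   vertex 2.0 3.0 2.2
   vertex 0.6 2.4 1.6
   vertex 0.4 1.2 3.4
  endloop
 endfacet
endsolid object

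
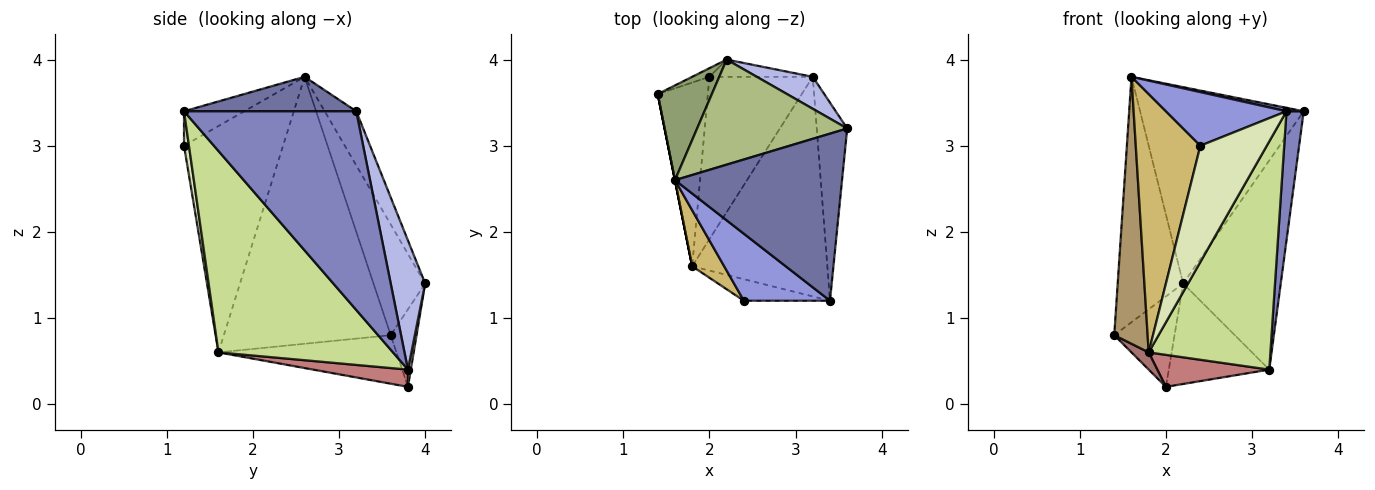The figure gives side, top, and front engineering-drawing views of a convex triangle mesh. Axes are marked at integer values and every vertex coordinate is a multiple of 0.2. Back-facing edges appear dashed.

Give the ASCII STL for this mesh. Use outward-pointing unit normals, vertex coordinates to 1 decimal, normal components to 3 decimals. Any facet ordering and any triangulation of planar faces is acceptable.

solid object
 facet normal 0.202 -0.020 0.979
  outer loop
   vertex 1.6 2.6 3.8
   vertex 3.4 1.2 3.4
   vertex 3.6 3.2 3.4
  endloop
 endfacet
 facet normal 0.984 -0.098 -0.151
  outer loop
   vertex 3.2 3.8 0.4
   vertex 3.6 3.2 3.4
   vertex 3.4 1.2 3.4
  endloop
 endfacet
 facet normal -0.298 -0.596 0.745
  outer loop
   vertex 2.4 1.2 3.0
   vertex 3.4 1.2 3.4
   vertex 1.6 2.6 3.8
  endloop
 endfacet
 facet normal 0.329 0.933 0.143
  outer loop
   vertex 2.2 4.0 1.4
   vertex 3.6 3.2 3.4
   vertex 3.2 3.8 0.4
  endloop
 endfacet
 facet normal -0.593 0.751 0.290
  outer loop
   vertex 2.2 4.0 1.4
   vertex 1.4 3.6 0.8
   vertex 1.6 2.6 3.8
  endloop
 endfacet
 facet normal -0.168 0.869 0.465
  outer loop
   vertex 2.2 4.0 1.4
   vertex 1.6 2.6 3.8
   vertex 3.6 3.2 3.4
  endloop
 endfacet
 facet normal 0.719 -0.501 -0.482
  outer loop
   vertex 1.8 1.6 0.6
   vertex 3.2 3.8 0.4
   vertex 3.4 1.2 3.4
  endloop
 endfacet
 facet normal 0.073 -0.981 -0.182
  outer loop
   vertex 1.8 1.6 0.6
   vertex 3.4 1.2 3.4
   vertex 2.4 1.2 3.0
  endloop
 endfacet
 facet normal -0.981 -0.196 0.000
  outer loop
   vertex 1.8 1.6 0.6
   vertex 1.6 2.6 3.8
   vertex 1.4 3.6 0.8
  endloop
 endfacet
 facet normal -0.832 -0.542 0.118
  outer loop
   vertex 1.8 1.6 0.6
   vertex 2.4 1.2 3.0
   vertex 1.6 2.6 3.8
  endloop
 endfacet
 facet normal -0.392 0.916 -0.087
  outer loop
   vertex 2.0 3.8 0.2
   vertex 1.4 3.6 0.8
   vertex 2.2 4.0 1.4
  endloop
 endfacet
 facet normal 0.028 0.985 -0.169
  outer loop
   vertex 2.0 3.8 0.2
   vertex 2.2 4.0 1.4
   vertex 3.2 3.8 0.4
  endloop
 endfacet
 facet normal -0.694 -0.067 -0.717
  outer loop
   vertex 2.0 3.8 0.2
   vertex 1.8 1.6 0.6
   vertex 1.4 3.6 0.8
  endloop
 endfacet
 facet normal 0.161 -0.191 -0.968
  outer loop
   vertex 2.0 3.8 0.2
   vertex 3.2 3.8 0.4
   vertex 1.8 1.6 0.6
  endloop
 endfacet
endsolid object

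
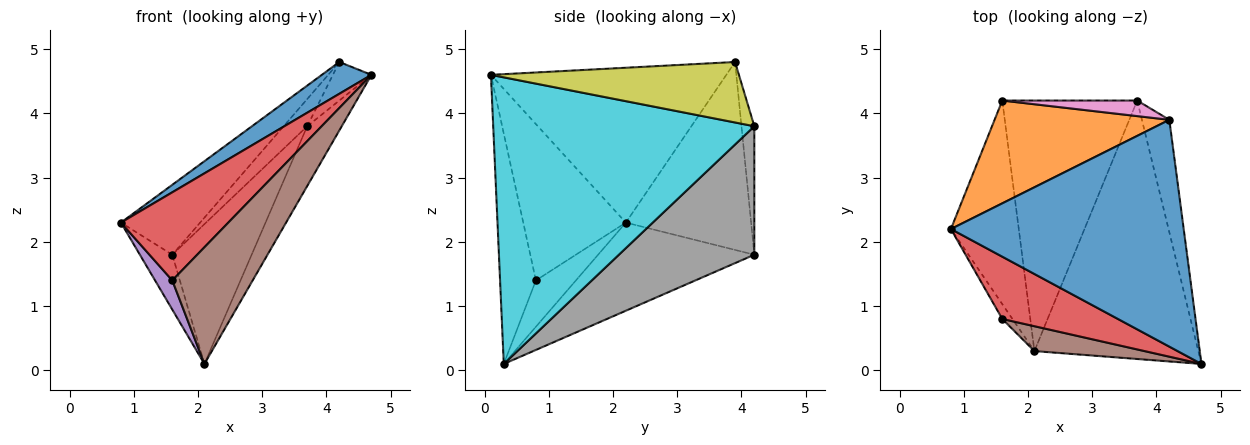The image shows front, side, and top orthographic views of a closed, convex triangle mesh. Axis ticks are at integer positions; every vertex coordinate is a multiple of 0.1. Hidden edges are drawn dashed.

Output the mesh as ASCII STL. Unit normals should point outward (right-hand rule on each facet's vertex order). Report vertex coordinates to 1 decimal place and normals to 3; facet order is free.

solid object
 facet normal -0.550 -0.116 0.827
  outer loop
   vertex 4.2 3.9 4.8
   vertex 0.8 2.2 2.3
   vertex 4.7 0.1 4.6
  endloop
 endfacet
 facet normal -0.664 0.420 0.618
  outer loop
   vertex 1.6 4.2 1.8
   vertex 0.8 2.2 2.3
   vertex 4.2 3.9 4.8
  endloop
 endfacet
 facet normal -0.782 0.162 -0.602
  outer loop
   vertex 1.6 4.2 1.8
   vertex 2.1 0.3 0.1
   vertex 0.8 2.2 2.3
  endloop
 endfacet
 facet normal -0.615 -0.644 0.455
  outer loop
   vertex 1.6 0.8 1.4
   vertex 4.7 0.1 4.6
   vertex 0.8 2.2 2.3
  endloop
 endfacet
 facet normal -0.900 -0.388 -0.197
  outer loop
   vertex 1.6 0.8 1.4
   vertex 0.8 2.2 2.3
   vertex 2.1 0.3 0.1
  endloop
 endfacet
 facet normal -0.400 -0.897 0.191
  outer loop
   vertex 1.6 0.8 1.4
   vertex 2.1 0.3 0.1
   vertex 4.7 0.1 4.6
  endloop
 endfacet
 facet normal -0.428 0.784 0.449
  outer loop
   vertex 3.7 4.2 3.8
   vertex 1.6 4.2 1.8
   vertex 4.2 3.9 4.8
  endloop
 endfacet
 facet normal 0.639 0.375 -0.671
  outer loop
   vertex 3.7 4.2 3.8
   vertex 2.1 0.3 0.1
   vertex 1.6 4.2 1.8
  endloop
 endfacet
 facet normal 0.902 0.140 -0.409
  outer loop
   vertex 3.7 4.2 3.8
   vertex 4.2 3.9 4.8
   vertex 4.7 0.1 4.6
  endloop
 endfacet
 facet normal 0.862 0.114 -0.493
  outer loop
   vertex 3.7 4.2 3.8
   vertex 4.7 0.1 4.6
   vertex 2.1 0.3 0.1
  endloop
 endfacet
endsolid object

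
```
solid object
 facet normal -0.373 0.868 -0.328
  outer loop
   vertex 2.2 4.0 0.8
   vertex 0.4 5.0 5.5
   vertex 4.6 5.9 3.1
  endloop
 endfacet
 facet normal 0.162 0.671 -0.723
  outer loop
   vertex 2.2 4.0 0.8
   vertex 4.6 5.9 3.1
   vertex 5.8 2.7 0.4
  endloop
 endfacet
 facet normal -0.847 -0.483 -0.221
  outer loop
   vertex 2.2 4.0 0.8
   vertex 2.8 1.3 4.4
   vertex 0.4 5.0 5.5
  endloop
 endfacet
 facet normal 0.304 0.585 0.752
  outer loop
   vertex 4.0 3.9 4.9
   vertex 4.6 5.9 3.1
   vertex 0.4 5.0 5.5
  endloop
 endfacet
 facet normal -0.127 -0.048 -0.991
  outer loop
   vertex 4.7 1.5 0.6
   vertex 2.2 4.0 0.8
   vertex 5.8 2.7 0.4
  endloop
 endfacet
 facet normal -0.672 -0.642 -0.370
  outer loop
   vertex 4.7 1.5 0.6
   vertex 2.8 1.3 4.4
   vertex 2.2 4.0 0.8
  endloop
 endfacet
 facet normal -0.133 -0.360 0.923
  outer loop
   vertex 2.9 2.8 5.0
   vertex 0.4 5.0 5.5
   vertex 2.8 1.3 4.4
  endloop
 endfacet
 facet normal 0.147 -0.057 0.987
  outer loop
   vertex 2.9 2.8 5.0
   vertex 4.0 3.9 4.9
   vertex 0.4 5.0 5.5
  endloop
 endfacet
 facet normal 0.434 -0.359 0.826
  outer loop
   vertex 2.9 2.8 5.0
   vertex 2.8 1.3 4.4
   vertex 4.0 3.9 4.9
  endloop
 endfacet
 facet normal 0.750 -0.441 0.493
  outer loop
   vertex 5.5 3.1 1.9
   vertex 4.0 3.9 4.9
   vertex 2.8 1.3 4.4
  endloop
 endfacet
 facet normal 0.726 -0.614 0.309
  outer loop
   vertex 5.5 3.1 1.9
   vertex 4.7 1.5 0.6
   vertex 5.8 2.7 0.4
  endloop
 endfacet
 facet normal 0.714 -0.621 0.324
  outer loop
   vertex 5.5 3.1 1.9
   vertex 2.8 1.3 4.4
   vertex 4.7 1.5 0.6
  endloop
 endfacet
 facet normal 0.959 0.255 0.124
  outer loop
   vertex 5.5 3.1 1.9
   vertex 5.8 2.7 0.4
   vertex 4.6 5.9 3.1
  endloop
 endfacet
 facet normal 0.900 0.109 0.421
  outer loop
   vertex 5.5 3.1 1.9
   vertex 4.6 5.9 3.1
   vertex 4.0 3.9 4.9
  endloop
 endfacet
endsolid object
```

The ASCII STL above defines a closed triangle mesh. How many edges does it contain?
21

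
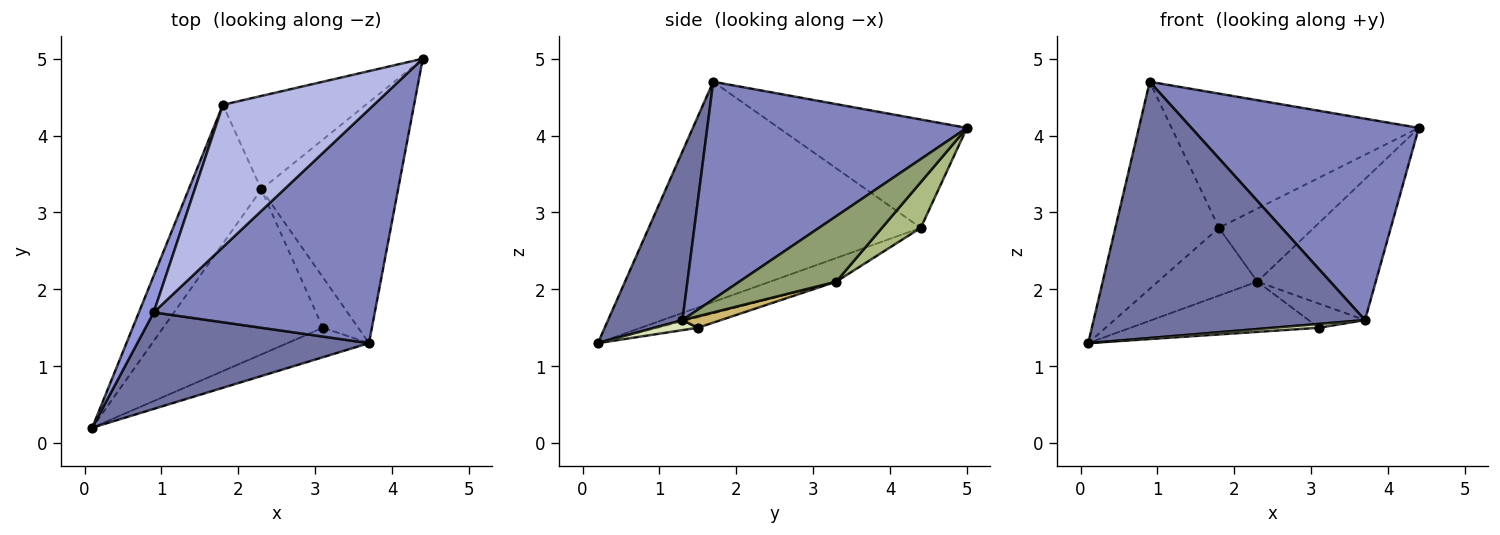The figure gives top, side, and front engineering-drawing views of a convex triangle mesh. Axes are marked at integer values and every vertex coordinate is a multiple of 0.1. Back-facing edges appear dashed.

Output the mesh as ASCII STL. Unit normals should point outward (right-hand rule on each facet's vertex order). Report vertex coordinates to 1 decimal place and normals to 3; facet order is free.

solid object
 facet normal 0.249 -0.906 0.341
  outer loop
   vertex 3.7 1.3 1.6
   vertex 0.9 1.7 4.7
   vertex 0.1 0.2 1.3
  endloop
 endfacet
 facet normal 0.598 -0.523 0.607
  outer loop
   vertex 3.7 1.3 1.6
   vertex 4.4 5.0 4.1
   vertex 0.9 1.7 4.7
  endloop
 endfacet
 facet normal -0.933 0.355 0.063
  outer loop
   vertex 1.8 4.4 2.8
   vertex 0.1 0.2 1.3
   vertex 0.9 1.7 4.7
  endloop
 endfacet
 facet normal -0.463 0.608 0.645
  outer loop
   vertex 1.8 4.4 2.8
   vertex 0.9 1.7 4.7
   vertex 4.4 5.0 4.1
  endloop
 endfacet
 facet normal 0.382 0.467 -0.798
  outer loop
   vertex 2.3 3.3 2.1
   vertex 4.4 5.0 4.1
   vertex 3.7 1.3 1.6
  endloop
 endfacet
 facet normal 0.244 0.597 -0.764
  outer loop
   vertex 2.3 3.3 2.1
   vertex 1.8 4.4 2.8
   vertex 4.4 5.0 4.1
  endloop
 endfacet
 facet normal -0.280 0.421 -0.862
  outer loop
   vertex 2.3 3.3 2.1
   vertex 0.1 0.2 1.3
   vertex 1.8 4.4 2.8
  endloop
 endfacet
 facet normal 0.121 -0.128 -0.984
  outer loop
   vertex 3.1 1.5 1.5
   vertex 3.7 1.3 1.6
   vertex 0.1 0.2 1.3
  endloop
 endfacet
 facet normal -0.062 0.291 -0.955
  outer loop
   vertex 3.1 1.5 1.5
   vertex 0.1 0.2 1.3
   vertex 2.3 3.3 2.1
  endloop
 endfacet
 facet normal 0.282 0.414 -0.865
  outer loop
   vertex 3.1 1.5 1.5
   vertex 2.3 3.3 2.1
   vertex 3.7 1.3 1.6
  endloop
 endfacet
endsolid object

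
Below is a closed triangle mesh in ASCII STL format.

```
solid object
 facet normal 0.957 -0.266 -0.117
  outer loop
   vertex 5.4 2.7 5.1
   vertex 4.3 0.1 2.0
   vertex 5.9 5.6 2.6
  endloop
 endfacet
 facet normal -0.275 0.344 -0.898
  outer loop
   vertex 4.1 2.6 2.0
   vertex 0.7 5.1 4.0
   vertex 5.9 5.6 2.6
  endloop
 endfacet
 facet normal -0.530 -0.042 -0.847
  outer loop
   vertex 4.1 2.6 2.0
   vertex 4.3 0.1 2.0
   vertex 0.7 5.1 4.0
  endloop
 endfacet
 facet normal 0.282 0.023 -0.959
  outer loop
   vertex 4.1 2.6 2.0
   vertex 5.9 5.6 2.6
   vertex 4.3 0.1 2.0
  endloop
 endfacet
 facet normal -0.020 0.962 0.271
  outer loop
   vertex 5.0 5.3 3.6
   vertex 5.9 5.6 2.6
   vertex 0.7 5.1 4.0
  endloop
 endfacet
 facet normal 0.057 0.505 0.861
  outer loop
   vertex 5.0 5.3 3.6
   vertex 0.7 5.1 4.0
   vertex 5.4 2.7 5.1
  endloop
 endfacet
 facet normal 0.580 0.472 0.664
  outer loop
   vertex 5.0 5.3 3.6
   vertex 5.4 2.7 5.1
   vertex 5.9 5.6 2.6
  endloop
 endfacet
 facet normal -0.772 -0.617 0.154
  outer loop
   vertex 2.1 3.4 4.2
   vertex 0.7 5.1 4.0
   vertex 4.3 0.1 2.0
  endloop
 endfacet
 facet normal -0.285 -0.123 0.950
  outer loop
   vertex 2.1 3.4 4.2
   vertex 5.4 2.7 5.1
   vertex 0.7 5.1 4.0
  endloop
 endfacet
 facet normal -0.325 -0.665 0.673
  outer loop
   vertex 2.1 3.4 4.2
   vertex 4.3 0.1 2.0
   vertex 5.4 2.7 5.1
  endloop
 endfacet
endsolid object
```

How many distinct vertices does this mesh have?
7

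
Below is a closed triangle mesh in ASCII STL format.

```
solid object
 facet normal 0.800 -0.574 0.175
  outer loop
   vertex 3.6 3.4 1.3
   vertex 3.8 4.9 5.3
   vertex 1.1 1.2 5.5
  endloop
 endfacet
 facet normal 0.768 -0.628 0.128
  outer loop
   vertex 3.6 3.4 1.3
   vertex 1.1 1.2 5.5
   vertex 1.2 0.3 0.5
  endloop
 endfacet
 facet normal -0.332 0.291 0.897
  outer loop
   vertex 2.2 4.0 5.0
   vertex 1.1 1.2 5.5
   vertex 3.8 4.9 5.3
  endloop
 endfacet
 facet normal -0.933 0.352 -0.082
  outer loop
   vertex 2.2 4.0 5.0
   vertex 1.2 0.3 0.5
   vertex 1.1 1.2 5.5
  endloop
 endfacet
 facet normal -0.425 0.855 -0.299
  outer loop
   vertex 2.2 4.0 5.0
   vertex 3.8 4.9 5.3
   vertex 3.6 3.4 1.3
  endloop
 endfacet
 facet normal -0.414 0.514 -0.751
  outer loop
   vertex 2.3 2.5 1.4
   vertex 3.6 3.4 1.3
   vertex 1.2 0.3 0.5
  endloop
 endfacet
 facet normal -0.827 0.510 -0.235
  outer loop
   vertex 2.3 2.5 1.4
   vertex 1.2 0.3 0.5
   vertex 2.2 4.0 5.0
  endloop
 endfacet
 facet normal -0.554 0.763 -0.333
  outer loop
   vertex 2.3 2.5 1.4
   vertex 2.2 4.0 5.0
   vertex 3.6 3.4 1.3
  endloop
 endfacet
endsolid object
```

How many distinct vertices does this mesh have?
6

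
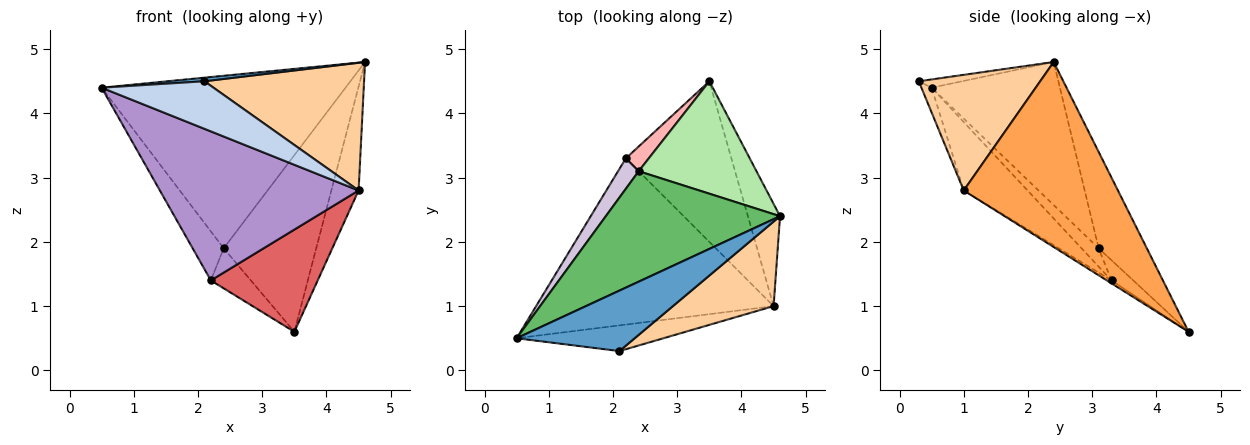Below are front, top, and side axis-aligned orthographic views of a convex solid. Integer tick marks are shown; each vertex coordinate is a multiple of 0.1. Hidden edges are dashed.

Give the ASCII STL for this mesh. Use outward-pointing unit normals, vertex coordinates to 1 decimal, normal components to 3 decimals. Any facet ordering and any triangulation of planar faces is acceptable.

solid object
 facet normal -0.070 -0.059 0.996
  outer loop
   vertex 2.1 0.3 4.5
   vertex 4.6 2.4 4.8
   vertex 0.5 0.5 4.4
  endloop
 endfacet
 facet normal -0.080 -0.877 -0.474
  outer loop
   vertex 4.5 1.0 2.8
   vertex 2.1 0.3 4.5
   vertex 0.5 0.5 4.4
  endloop
 endfacet
 facet normal 0.971 0.171 -0.169
  outer loop
   vertex 4.5 1.0 2.8
   vertex 3.5 4.5 0.6
   vertex 4.6 2.4 4.8
  endloop
 endfacet
 facet normal 0.536 -0.704 0.466
  outer loop
   vertex 4.5 1.0 2.8
   vertex 4.6 2.4 4.8
   vertex 2.1 0.3 4.5
  endloop
 endfacet
 facet normal -0.405 0.770 0.493
  outer loop
   vertex 2.4 3.1 1.9
   vertex 0.5 0.5 4.4
   vertex 4.6 2.4 4.8
  endloop
 endfacet
 facet normal -0.402 0.772 0.492
  outer loop
   vertex 2.4 3.1 1.9
   vertex 4.6 2.4 4.8
   vertex 3.5 4.5 0.6
  endloop
 endfacet
 facet normal -0.023 -0.537 -0.843
  outer loop
   vertex 2.2 3.3 1.4
   vertex 3.5 4.5 0.6
   vertex 4.5 1.0 2.8
  endloop
 endfacet
 facet normal -0.420 0.772 0.477
  outer loop
   vertex 2.2 3.3 1.4
   vertex 2.4 3.1 1.9
   vertex 3.5 4.5 0.6
  endloop
 endfacet
 facet normal -0.210 -0.653 -0.728
  outer loop
   vertex 2.2 3.3 1.4
   vertex 4.5 1.0 2.8
   vertex 0.5 0.5 4.4
  endloop
 endfacet
 facet normal -0.424 0.769 0.478
  outer loop
   vertex 2.2 3.3 1.4
   vertex 0.5 0.5 4.4
   vertex 2.4 3.1 1.9
  endloop
 endfacet
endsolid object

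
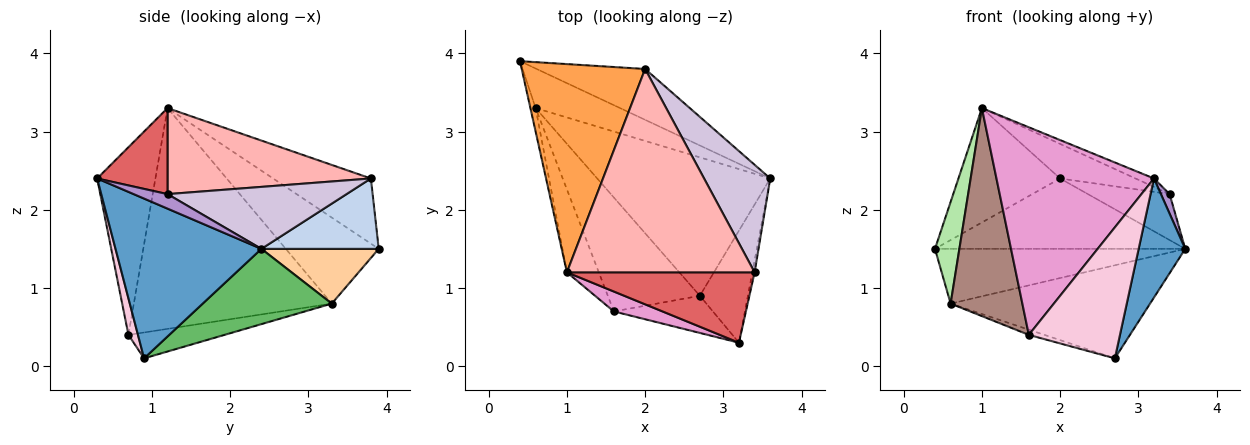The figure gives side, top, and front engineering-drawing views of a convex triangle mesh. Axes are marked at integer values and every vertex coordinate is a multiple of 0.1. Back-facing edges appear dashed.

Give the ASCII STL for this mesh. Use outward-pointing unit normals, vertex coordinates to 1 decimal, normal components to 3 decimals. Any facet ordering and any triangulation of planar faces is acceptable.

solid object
 facet normal 0.916 -0.292 -0.275
  outer loop
   vertex 3.2 0.3 2.4
   vertex 2.7 0.9 0.1
   vertex 3.6 2.4 1.5
  endloop
 endfacet
 facet normal 0.355 0.758 -0.547
  outer loop
   vertex 2.0 3.8 2.4
   vertex 3.6 2.4 1.5
   vertex 0.4 3.9 1.5
  endloop
 endfacet
 facet normal -0.420 0.437 0.795
  outer loop
   vertex 2.0 3.8 2.4
   vertex 0.4 3.9 1.5
   vertex 1.0 1.2 3.3
  endloop
 endfacet
 facet normal 0.355 0.757 -0.548
  outer loop
   vertex 0.6 3.3 0.8
   vertex 0.4 3.9 1.5
   vertex 3.6 2.4 1.5
  endloop
 endfacet
 facet normal 0.340 0.525 -0.781
  outer loop
   vertex 0.6 3.3 0.8
   vertex 3.6 2.4 1.5
   vertex 2.7 0.9 0.1
  endloop
 endfacet
 facet normal -0.966 -0.254 -0.059
  outer loop
   vertex 0.6 3.3 0.8
   vertex 1.0 1.2 3.3
   vertex 0.4 3.9 1.5
  endloop
 endfacet
 facet normal 0.414 0.109 0.904
  outer loop
   vertex 3.4 1.2 2.2
   vertex 1.0 1.2 3.3
   vertex 3.2 0.3 2.4
  endloop
 endfacet
 facet normal 0.412 0.153 0.898
  outer loop
   vertex 3.4 1.2 2.2
   vertex 2.0 3.8 2.4
   vertex 1.0 1.2 3.3
  endloop
 endfacet
 facet normal 0.958 -0.246 -0.147
  outer loop
   vertex 3.4 1.2 2.2
   vertex 3.2 0.3 2.4
   vertex 3.6 2.4 1.5
  endloop
 endfacet
 facet normal 0.653 0.298 0.697
  outer loop
   vertex 3.4 1.2 2.2
   vertex 3.6 2.4 1.5
   vertex 2.0 3.8 2.4
  endloop
 endfacet
 facet normal -0.932 -0.338 -0.135
  outer loop
   vertex 1.6 0.7 0.4
   vertex 1.0 1.2 3.3
   vertex 0.6 3.3 0.8
  endloop
 endfacet
 facet normal -0.270 0.044 -0.962
  outer loop
   vertex 1.6 0.7 0.4
   vertex 0.6 3.3 0.8
   vertex 2.7 0.9 0.1
  endloop
 endfacet
 facet normal -0.346 -0.934 0.090
  outer loop
   vertex 1.6 0.7 0.4
   vertex 3.2 0.3 2.4
   vertex 1.0 1.2 3.3
  endloop
 endfacet
 facet normal 0.100 -0.957 -0.271
  outer loop
   vertex 1.6 0.7 0.4
   vertex 2.7 0.9 0.1
   vertex 3.2 0.3 2.4
  endloop
 endfacet
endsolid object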